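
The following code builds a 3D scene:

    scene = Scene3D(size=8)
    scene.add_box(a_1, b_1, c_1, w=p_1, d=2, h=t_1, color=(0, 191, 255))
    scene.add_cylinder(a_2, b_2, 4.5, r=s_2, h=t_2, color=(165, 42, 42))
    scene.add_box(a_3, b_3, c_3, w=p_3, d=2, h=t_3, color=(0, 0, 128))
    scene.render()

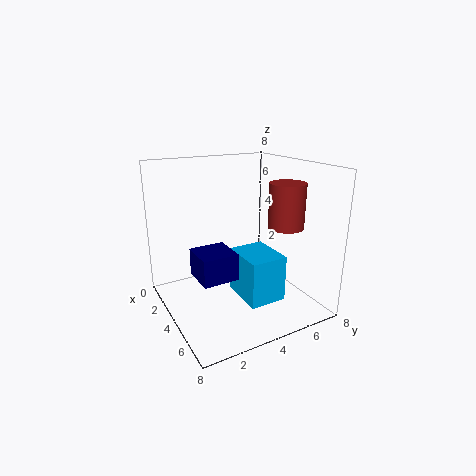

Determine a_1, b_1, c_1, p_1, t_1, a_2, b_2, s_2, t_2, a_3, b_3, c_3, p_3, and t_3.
a_1 = 4, b_1 = 3.5, c_1 = 1, p_1 = 2.5, t_1 = 2.5, a_2 = 5, b_2 = 6.5, s_2 = 1, t_2 = 2.5, a_3 = 3, b_3 = 1.5, c_3 = 2, p_3 = 2, t_3 = 1.5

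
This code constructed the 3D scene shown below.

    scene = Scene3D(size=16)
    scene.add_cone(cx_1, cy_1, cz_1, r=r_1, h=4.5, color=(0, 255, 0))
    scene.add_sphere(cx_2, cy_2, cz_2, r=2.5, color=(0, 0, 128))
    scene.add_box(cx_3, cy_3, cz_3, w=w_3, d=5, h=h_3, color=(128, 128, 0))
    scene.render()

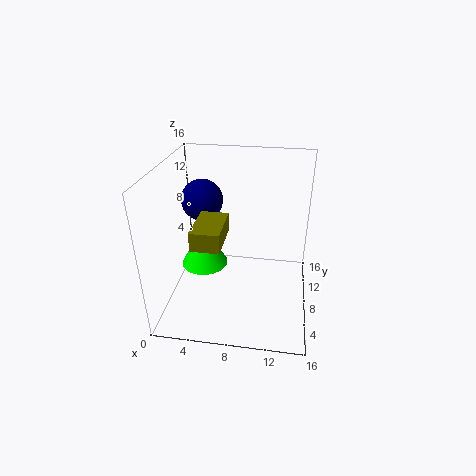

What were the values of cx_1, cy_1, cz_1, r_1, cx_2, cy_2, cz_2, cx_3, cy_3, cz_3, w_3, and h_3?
cx_1 = 4.5; cy_1 = 6.5; cz_1 = 5.5; r_1 = 2.5; cx_2 = 3; cy_2 = 12; cz_2 = 10.5; cx_3 = 4; cy_3 = 3; cz_3 = 9; w_3 = 3; h_3 = 2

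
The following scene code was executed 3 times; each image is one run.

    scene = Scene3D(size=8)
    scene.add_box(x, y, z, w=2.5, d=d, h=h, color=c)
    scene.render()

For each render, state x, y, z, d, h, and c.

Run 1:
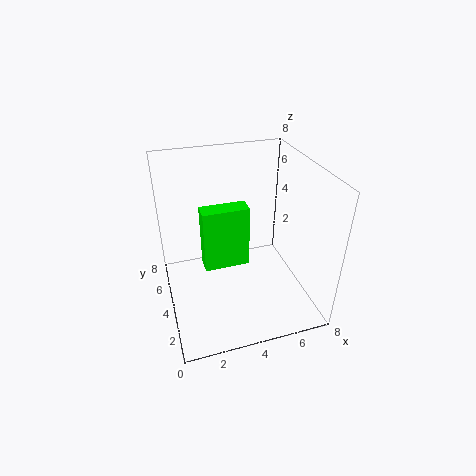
x = 2, y = 3.5, z = 2.5, d = 1, h = 3.5, c = 'lime'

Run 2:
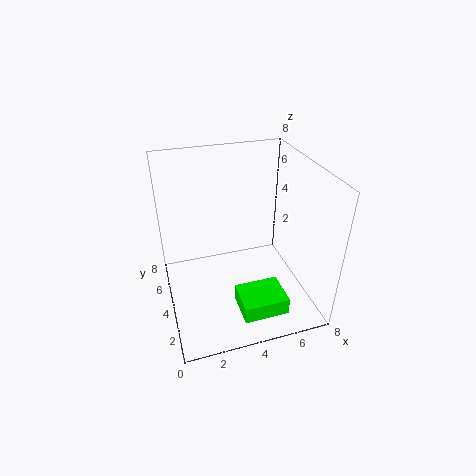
x = 3.5, y = 1, z = 0.5, d = 2, h = 1, c = 'lime'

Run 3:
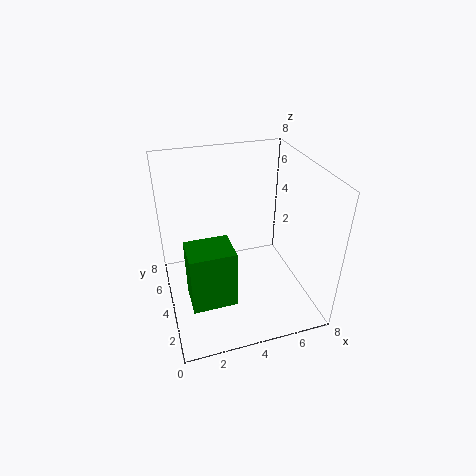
x = 1, y = 2.5, z = 0.5, d = 2, h = 3.5, c = 'green'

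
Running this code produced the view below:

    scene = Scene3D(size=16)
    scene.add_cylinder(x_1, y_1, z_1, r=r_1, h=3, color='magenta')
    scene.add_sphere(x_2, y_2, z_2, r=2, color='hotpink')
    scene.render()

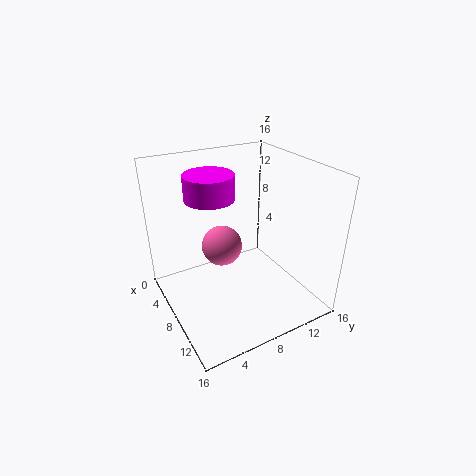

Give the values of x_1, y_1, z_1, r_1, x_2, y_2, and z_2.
x_1 = 3, y_1 = 7, z_1 = 11, r_1 = 3, x_2 = 10, y_2 = 5, z_2 = 9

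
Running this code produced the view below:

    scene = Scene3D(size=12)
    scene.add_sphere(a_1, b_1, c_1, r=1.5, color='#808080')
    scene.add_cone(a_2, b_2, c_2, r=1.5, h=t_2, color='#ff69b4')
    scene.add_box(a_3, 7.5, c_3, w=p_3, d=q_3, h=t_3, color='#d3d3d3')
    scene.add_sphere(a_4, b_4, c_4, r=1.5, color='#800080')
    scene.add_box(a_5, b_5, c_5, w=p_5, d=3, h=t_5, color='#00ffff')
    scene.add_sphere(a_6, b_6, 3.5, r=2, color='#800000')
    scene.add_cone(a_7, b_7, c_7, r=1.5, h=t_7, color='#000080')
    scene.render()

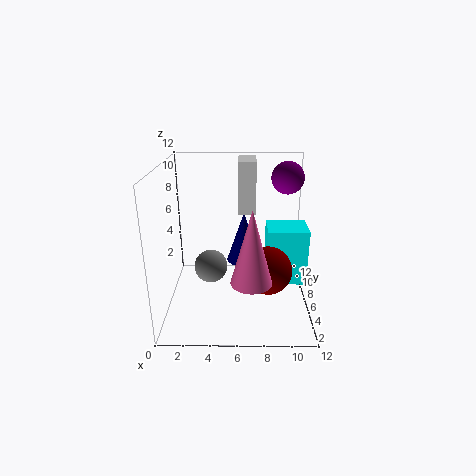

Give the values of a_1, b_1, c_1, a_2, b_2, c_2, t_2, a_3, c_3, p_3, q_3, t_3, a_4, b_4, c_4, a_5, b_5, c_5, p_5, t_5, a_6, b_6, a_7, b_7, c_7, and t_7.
a_1 = 3.5
b_1 = 7.5
c_1 = 2.5
a_2 = 7
b_2 = 1.5
c_2 = 4.5
t_2 = 5.5
a_3 = 6
c_3 = 7.5
p_3 = 1.5
q_3 = 3
t_3 = 4.5
a_4 = 10.5
b_4 = 10.5
c_4 = 10
a_5 = 8.5
b_5 = 6
c_5 = 1.5
p_5 = 3.5
t_5 = 5
a_6 = 8.5
b_6 = 5
a_7 = 6.5
b_7 = 8
c_7 = 3
t_7 = 4.5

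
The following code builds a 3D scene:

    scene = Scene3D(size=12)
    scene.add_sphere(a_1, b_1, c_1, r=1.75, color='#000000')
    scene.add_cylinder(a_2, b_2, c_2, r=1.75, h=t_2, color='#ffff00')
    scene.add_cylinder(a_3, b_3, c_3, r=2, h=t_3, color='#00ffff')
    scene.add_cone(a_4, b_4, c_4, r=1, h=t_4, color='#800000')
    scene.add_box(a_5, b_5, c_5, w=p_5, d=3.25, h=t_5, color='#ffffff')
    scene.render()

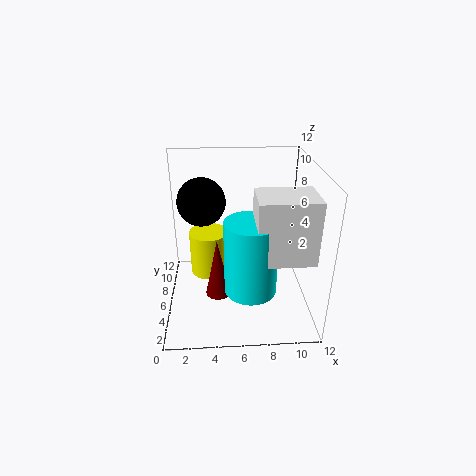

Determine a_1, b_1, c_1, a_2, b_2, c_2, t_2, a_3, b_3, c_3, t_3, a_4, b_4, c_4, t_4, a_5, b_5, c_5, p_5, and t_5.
a_1 = 3.25, b_1 = 4.25, c_1 = 10, a_2 = 3.5, b_2 = 8.25, c_2 = 1.5, t_2 = 4, a_3 = 6.75, b_3 = 2.75, c_3 = 3.25, t_3 = 5.75, a_4 = 4.25, b_4 = 3.75, c_4 = 2.25, t_4 = 4.75, a_5 = 7, b_5 = 1, c_5 = 6.25, p_5 = 4.25, t_5 = 4.75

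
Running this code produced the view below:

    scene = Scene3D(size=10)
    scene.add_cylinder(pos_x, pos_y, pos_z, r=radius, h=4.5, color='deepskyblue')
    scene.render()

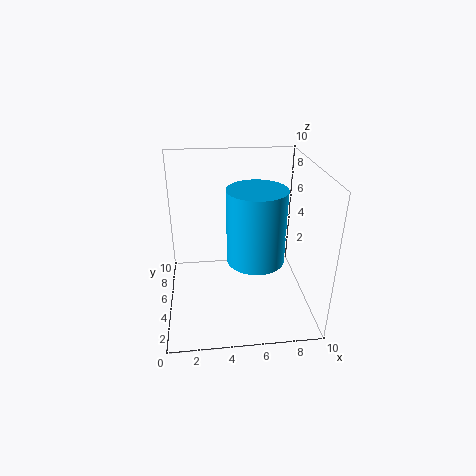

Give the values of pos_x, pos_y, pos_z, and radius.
pos_x = 5.75
pos_y = 2.25
pos_z = 5
radius = 1.75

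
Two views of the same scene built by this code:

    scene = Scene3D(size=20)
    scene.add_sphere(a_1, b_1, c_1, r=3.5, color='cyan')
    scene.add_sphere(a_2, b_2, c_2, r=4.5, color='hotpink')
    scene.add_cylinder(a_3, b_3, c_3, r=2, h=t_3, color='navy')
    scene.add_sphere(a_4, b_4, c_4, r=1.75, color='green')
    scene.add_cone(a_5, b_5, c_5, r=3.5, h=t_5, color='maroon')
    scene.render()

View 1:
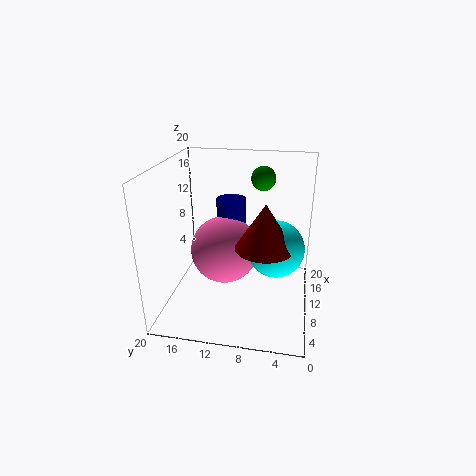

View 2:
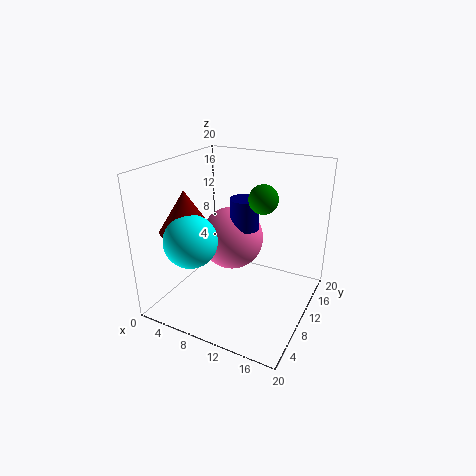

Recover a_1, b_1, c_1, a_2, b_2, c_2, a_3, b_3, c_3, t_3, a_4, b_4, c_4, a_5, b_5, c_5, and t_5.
a_1 = 6, b_1 = 4.5, c_1 = 11, a_2 = 8.25, b_2 = 11.5, c_2 = 9, a_3 = 10.5, b_3 = 11, c_3 = 11.25, t_3 = 4.25, a_4 = 14.75, b_4 = 7.25, c_4 = 17.25, a_5 = 4.5, b_5 = 5.75, c_5 = 11.75, t_5 = 5.5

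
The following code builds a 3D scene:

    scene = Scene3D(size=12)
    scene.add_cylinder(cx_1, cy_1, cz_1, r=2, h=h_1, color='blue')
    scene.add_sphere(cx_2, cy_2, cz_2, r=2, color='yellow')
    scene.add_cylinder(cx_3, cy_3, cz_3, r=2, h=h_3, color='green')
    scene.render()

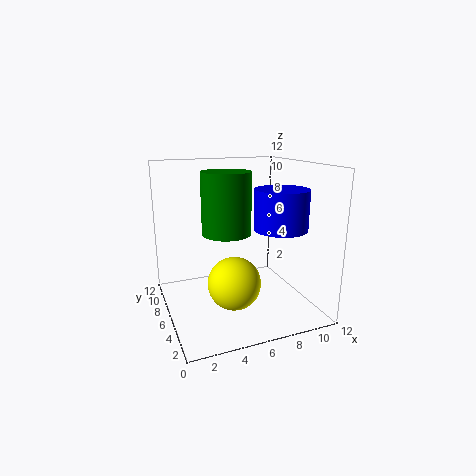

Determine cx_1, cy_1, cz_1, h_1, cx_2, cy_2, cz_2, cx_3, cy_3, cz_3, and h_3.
cx_1 = 8; cy_1 = 2.5; cz_1 = 7.5; h_1 = 3; cx_2 = 4.5; cy_2 = 3; cz_2 = 3.5; cx_3 = 5; cy_3 = 6; cz_3 = 6.5; h_3 = 5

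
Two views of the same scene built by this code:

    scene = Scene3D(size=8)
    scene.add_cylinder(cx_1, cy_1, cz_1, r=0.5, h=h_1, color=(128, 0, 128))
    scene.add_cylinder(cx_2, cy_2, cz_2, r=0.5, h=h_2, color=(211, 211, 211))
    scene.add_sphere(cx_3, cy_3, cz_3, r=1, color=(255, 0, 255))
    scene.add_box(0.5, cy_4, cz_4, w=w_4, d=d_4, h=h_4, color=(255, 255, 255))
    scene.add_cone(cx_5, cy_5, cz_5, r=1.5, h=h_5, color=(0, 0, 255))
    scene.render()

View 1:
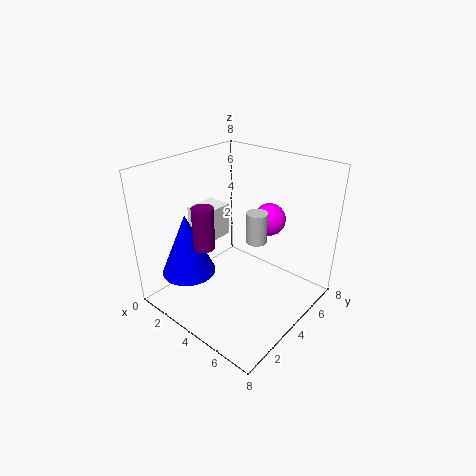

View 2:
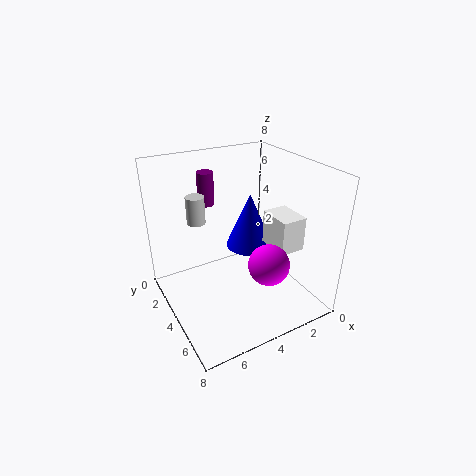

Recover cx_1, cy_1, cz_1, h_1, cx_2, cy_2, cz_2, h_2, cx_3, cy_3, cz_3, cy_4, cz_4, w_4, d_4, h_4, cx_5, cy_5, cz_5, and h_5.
cx_1 = 4.5; cy_1 = 1; cz_1 = 5; h_1 = 2; cx_2 = 6; cy_2 = 3; cz_2 = 5; h_2 = 1.5; cx_3 = 4; cy_3 = 7; cz_3 = 4; cy_4 = 3.5; cz_4 = 3; w_4 = 1.5; d_4 = 2; h_4 = 2; cx_5 = 2; cy_5 = 2; cz_5 = 2; h_5 = 3.5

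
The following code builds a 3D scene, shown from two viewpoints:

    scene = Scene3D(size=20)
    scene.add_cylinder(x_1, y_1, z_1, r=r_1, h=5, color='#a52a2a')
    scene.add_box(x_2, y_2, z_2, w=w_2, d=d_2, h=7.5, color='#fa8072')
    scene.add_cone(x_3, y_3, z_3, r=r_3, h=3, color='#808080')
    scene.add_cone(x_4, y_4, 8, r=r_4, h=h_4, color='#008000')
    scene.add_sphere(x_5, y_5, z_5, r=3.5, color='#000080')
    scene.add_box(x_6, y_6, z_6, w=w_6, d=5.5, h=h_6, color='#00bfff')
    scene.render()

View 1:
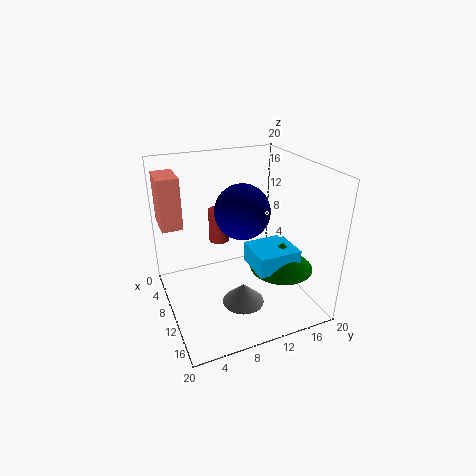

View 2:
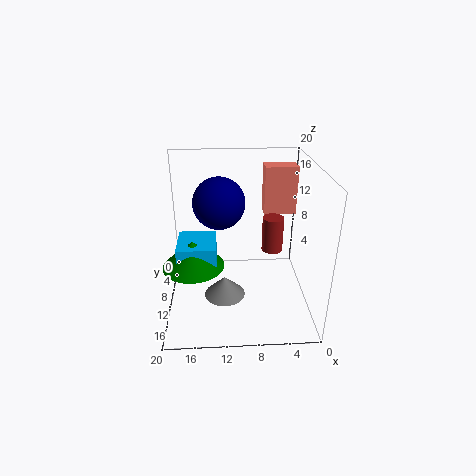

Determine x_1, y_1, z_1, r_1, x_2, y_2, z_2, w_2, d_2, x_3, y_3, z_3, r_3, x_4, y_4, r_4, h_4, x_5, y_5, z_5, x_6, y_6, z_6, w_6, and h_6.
x_1 = 5, y_1 = 9, z_1 = 7.5, r_1 = 1.5, x_2 = 0.5, y_2 = 0.5, z_2 = 10.5, w_2 = 5, d_2 = 3, x_3 = 12, y_3 = 10, z_3 = 0.5, r_3 = 3, x_4 = 16, y_4 = 13.5, r_4 = 4, h_4 = 3.5, x_5 = 12.5, y_5 = 9.5, z_5 = 15, x_6 = 13, y_6 = 9.5, z_6 = 8.5, w_6 = 5, h_6 = 2.5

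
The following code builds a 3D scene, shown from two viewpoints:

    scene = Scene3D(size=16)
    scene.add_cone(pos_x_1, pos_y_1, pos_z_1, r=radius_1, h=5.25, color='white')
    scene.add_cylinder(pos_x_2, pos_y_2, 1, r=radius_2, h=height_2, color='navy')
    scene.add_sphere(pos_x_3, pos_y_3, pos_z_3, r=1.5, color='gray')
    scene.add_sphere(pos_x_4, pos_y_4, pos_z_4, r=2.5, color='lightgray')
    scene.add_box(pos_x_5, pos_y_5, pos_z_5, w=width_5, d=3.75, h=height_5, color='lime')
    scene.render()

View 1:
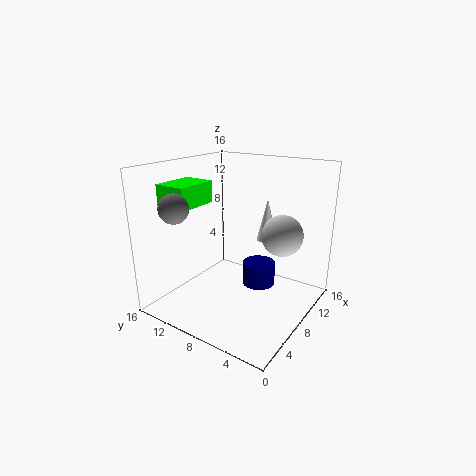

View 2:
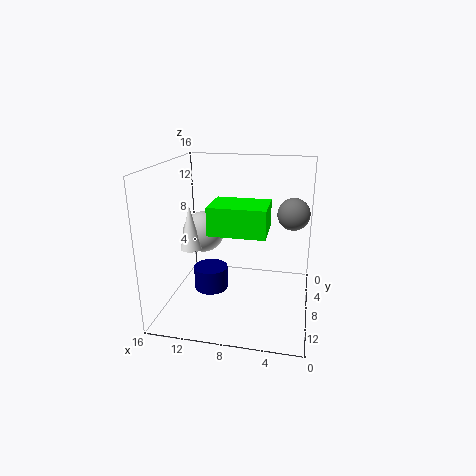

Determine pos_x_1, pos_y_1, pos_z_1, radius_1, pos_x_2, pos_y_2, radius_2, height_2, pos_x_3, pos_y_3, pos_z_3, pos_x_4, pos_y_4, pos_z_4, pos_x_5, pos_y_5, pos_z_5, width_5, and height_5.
pos_x_1 = 13.75; pos_y_1 = 7.5; pos_z_1 = 6; radius_1 = 1.25; pos_x_2 = 11.5; pos_y_2 = 7.25; radius_2 = 2; height_2 = 2.75; pos_x_3 = 2; pos_y_3 = 11.5; pos_z_3 = 12.25; pos_x_4 = 13; pos_y_4 = 5; pos_z_4 = 7.25; pos_x_5 = 4; pos_y_5 = 12.25; pos_z_5 = 11.25; width_5 = 5; height_5 = 2.5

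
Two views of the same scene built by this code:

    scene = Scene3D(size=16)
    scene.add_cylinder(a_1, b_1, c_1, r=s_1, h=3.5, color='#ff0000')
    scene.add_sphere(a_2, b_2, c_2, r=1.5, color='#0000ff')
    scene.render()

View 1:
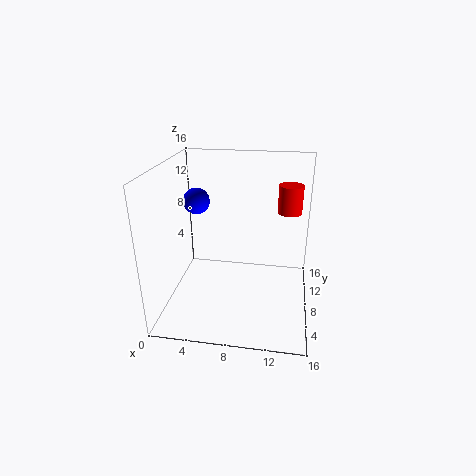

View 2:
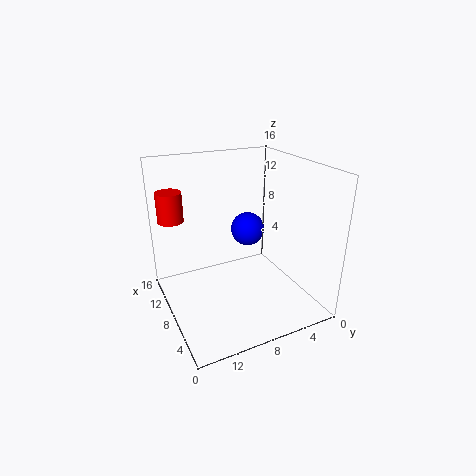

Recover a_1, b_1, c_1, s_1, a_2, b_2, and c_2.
a_1 = 13.5, b_1 = 14, c_1 = 9, s_1 = 1.5, a_2 = 3, b_2 = 9.5, c_2 = 11.5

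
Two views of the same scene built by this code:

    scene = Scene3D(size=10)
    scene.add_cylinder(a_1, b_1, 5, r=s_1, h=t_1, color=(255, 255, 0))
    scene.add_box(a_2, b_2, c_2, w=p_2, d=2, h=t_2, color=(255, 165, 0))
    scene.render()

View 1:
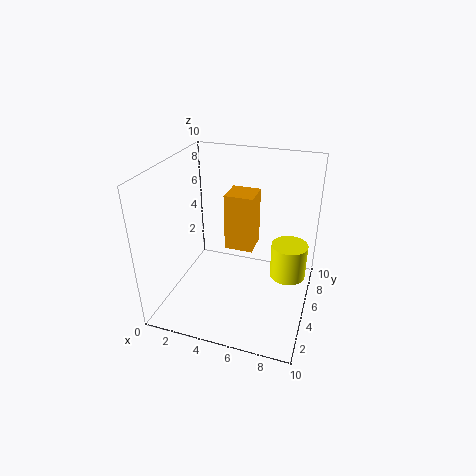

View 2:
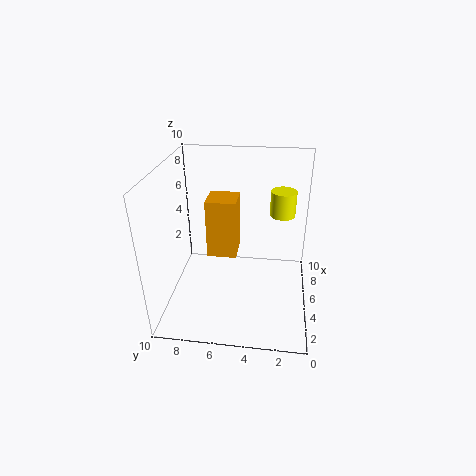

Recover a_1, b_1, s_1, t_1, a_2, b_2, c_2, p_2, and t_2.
a_1 = 9, b_1 = 2, s_1 = 1, t_1 = 2, a_2 = 4, b_2 = 5, c_2 = 4, p_2 = 2, t_2 = 4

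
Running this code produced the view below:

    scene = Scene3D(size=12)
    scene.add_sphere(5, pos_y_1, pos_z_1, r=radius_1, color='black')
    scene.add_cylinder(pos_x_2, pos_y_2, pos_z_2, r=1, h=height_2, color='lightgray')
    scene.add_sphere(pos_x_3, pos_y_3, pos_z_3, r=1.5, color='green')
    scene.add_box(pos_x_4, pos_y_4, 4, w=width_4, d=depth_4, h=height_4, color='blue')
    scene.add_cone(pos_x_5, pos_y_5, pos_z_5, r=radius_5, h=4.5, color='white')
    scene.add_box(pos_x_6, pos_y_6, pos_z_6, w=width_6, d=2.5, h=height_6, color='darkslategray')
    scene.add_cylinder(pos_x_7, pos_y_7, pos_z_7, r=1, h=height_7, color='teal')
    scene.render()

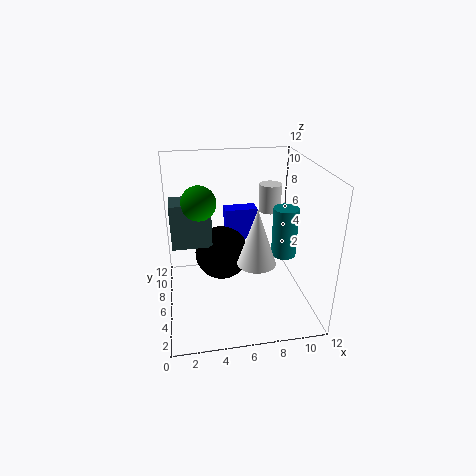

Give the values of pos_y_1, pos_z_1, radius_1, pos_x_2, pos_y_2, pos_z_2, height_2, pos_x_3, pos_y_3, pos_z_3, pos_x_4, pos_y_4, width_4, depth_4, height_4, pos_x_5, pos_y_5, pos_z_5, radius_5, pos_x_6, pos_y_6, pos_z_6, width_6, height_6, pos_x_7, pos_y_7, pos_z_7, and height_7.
pos_y_1 = 9, pos_z_1 = 3, radius_1 = 2.5, pos_x_2 = 9.5, pos_y_2 = 9, pos_z_2 = 7, height_2 = 2.5, pos_x_3 = 3, pos_y_3 = 8, pos_z_3 = 8.5, pos_x_4 = 5.5, pos_y_4 = 9.5, width_4 = 3, depth_4 = 1.5, height_4 = 3, pos_x_5 = 7, pos_y_5 = 3.5, pos_z_5 = 5, radius_5 = 1.5, pos_x_6 = 0.5, pos_y_6 = 7.5, pos_z_6 = 4.5, width_6 = 3.5, height_6 = 4, pos_x_7 = 9.5, pos_y_7 = 4.5, pos_z_7 = 5, height_7 = 4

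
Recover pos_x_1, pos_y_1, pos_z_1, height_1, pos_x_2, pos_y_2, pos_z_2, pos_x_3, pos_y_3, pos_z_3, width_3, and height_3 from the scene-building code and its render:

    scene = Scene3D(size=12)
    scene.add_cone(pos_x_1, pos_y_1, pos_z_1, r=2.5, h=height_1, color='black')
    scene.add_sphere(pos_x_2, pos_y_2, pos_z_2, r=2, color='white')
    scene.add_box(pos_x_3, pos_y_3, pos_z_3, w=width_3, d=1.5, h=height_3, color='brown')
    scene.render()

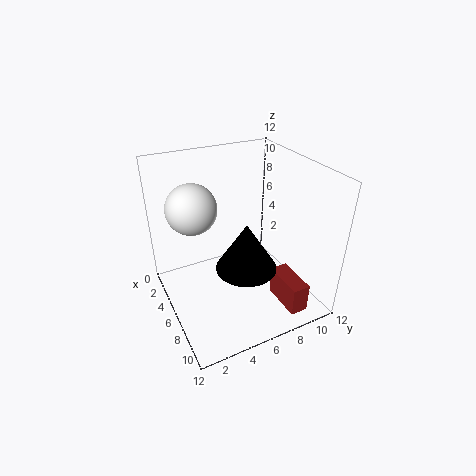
pos_x_1 = 7.5, pos_y_1 = 6, pos_z_1 = 4, height_1 = 4, pos_x_2 = 5, pos_y_2 = 2.5, pos_z_2 = 9, pos_x_3 = 7.5, pos_y_3 = 8.5, pos_z_3 = 0.5, width_3 = 3.5, height_3 = 2.5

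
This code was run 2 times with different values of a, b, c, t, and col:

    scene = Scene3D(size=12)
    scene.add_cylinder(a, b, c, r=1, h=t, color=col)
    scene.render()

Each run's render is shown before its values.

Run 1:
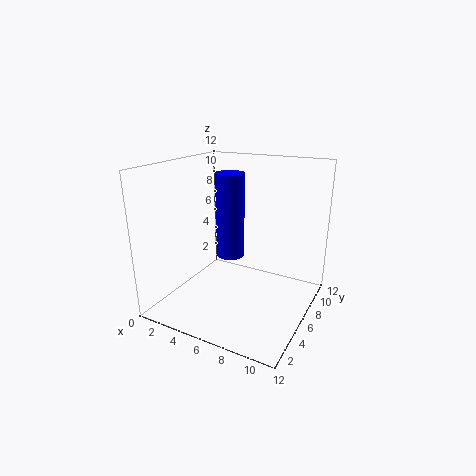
a = 7
b = 3
c = 6
t = 6
col = 'blue'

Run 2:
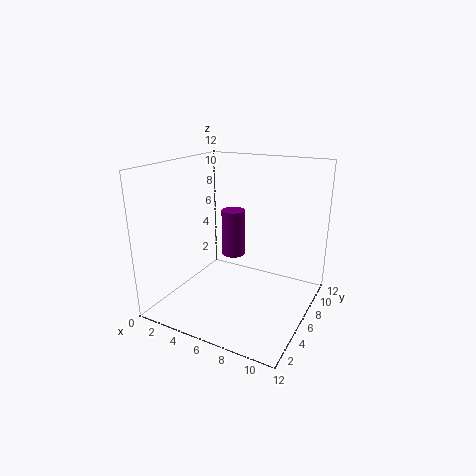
a = 5
b = 7
c = 4
t = 4
col = 'purple'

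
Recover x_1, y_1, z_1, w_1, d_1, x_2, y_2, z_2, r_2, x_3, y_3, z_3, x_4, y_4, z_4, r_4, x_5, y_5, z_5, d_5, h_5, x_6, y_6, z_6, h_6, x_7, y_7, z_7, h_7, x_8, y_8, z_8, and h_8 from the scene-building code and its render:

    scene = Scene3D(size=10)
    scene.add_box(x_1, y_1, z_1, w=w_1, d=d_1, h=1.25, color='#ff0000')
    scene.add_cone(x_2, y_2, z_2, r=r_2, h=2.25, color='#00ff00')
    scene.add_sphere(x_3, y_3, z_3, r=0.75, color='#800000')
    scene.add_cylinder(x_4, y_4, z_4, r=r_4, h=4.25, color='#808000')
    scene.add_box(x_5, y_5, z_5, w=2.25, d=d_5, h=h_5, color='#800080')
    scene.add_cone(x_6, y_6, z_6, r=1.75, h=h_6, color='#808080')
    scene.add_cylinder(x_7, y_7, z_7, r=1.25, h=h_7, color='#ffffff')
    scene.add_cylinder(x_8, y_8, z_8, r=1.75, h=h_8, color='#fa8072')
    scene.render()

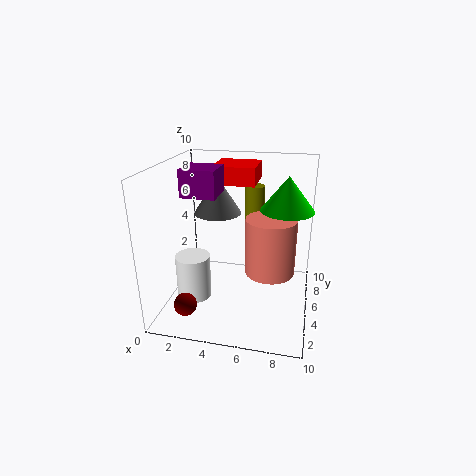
x_1 = 3; y_1 = 5.5; z_1 = 8.5; w_1 = 3; d_1 = 3; x_2 = 8.25; y_2 = 5; z_2 = 7.25; r_2 = 1.75; x_3 = 2.25; y_3 = 1.5; z_3 = 1.5; x_4 = 5.5; y_4 = 8.75; z_4 = 3.5; r_4 = 0.75; x_5 = 1.75; y_5 = 3; z_5 = 8.25; d_5 = 2.25; h_5 = 1.75; x_6 = 3; y_6 = 7; z_6 = 6; h_6 = 2.75; x_7 = 1.75; y_7 = 4.5; z_7 = 0.25; h_7 = 3.25; x_8 = 7.25; y_8 = 5.25; z_8 = 2.5; h_8 = 4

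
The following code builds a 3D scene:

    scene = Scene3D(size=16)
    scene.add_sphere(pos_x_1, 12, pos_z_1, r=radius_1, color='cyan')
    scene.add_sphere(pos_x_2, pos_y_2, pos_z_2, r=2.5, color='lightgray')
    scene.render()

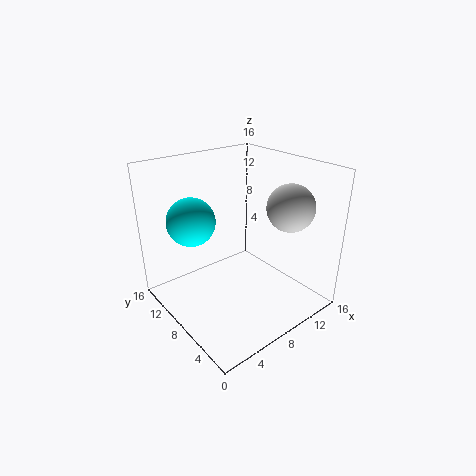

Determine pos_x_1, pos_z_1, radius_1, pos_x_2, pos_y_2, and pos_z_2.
pos_x_1 = 4.5
pos_z_1 = 9.5
radius_1 = 2.75
pos_x_2 = 11.5
pos_y_2 = 3.75
pos_z_2 = 12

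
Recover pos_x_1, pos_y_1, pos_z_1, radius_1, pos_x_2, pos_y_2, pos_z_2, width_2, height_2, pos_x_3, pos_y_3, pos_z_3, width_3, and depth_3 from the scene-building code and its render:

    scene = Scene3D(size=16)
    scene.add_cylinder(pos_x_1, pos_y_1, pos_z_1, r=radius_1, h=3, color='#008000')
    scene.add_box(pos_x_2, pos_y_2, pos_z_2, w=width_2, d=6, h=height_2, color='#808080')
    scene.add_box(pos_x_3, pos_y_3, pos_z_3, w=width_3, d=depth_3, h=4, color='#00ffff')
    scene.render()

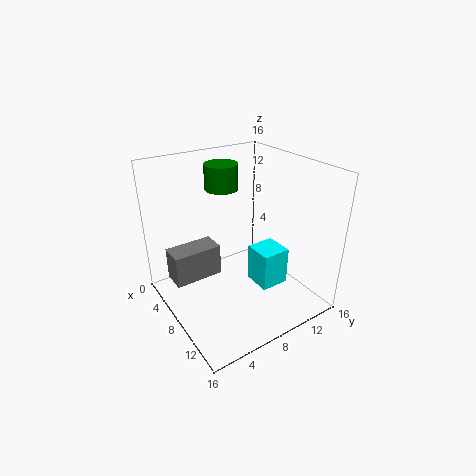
pos_x_1 = 3; pos_y_1 = 9; pos_z_1 = 12; radius_1 = 2; pos_x_2 = 1; pos_y_2 = 2; pos_z_2 = 1; width_2 = 3; height_2 = 4; pos_x_3 = 10; pos_y_3 = 8; pos_z_3 = 4; width_3 = 3; depth_3 = 3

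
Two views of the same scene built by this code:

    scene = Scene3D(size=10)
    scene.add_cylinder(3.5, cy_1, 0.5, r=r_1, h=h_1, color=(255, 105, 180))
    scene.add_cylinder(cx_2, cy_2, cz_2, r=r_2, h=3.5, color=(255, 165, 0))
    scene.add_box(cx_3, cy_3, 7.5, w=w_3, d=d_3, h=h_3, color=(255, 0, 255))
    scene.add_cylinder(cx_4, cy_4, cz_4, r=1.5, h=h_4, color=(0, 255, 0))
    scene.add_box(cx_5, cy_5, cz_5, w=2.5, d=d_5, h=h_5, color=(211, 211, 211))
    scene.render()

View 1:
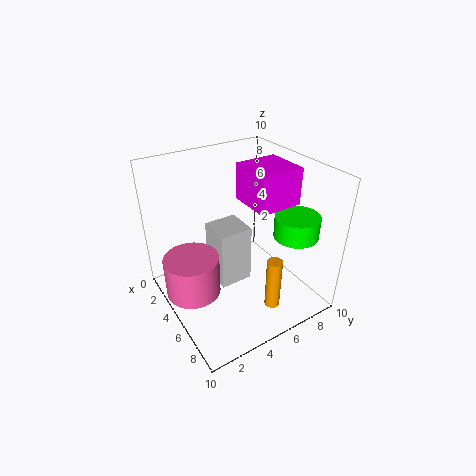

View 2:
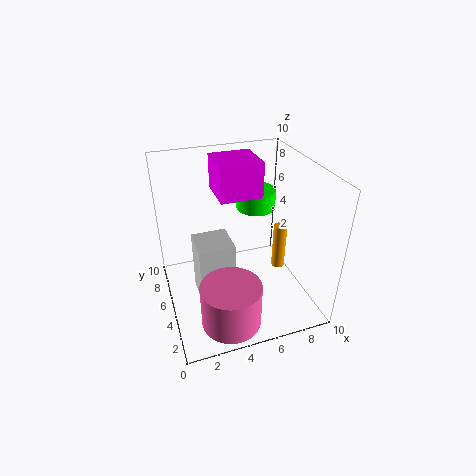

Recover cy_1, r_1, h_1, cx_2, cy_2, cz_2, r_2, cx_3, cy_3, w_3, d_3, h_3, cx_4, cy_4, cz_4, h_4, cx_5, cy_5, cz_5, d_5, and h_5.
cy_1 = 2; r_1 = 2; h_1 = 3; cx_2 = 8.5; cy_2 = 5.5; cz_2 = 1.5; r_2 = 0.5; cx_3 = 4; cy_3 = 5.5; w_3 = 3; d_3 = 3; h_3 = 2.5; cx_4 = 7.5; cy_4 = 8; cz_4 = 5.5; h_4 = 1.5; cx_5 = 2; cy_5 = 4; cz_5 = 0.5; d_5 = 2.5; h_5 = 4.5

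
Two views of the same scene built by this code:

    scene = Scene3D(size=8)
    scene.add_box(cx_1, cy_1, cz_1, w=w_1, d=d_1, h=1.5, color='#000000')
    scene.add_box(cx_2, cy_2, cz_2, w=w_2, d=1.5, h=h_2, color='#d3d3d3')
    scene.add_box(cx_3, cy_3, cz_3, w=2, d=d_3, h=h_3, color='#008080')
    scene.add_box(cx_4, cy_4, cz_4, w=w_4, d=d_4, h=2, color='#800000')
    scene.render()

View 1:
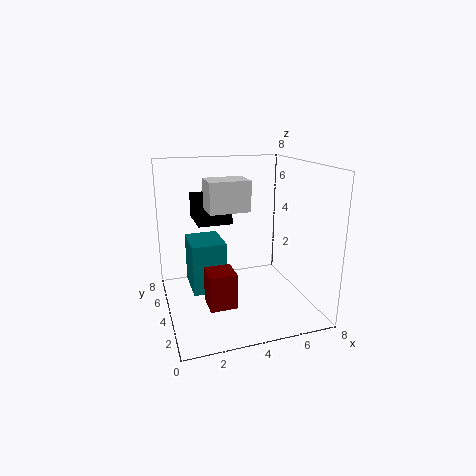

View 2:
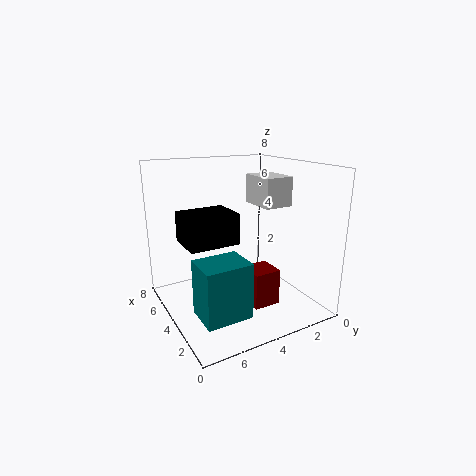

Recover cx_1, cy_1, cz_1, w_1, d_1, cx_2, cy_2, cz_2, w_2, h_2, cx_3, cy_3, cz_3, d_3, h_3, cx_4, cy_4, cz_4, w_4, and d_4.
cx_1 = 2
cy_1 = 5
cz_1 = 4.5
w_1 = 2
d_1 = 2.5
cx_2 = 2
cy_2 = 2
cz_2 = 6
w_2 = 2
h_2 = 1.5
cx_3 = 1.5
cy_3 = 4.5
cz_3 = 0.5
d_3 = 2.5
h_3 = 3
cx_4 = 2
cy_4 = 2.5
cz_4 = 0.5
w_4 = 1.5
d_4 = 1.5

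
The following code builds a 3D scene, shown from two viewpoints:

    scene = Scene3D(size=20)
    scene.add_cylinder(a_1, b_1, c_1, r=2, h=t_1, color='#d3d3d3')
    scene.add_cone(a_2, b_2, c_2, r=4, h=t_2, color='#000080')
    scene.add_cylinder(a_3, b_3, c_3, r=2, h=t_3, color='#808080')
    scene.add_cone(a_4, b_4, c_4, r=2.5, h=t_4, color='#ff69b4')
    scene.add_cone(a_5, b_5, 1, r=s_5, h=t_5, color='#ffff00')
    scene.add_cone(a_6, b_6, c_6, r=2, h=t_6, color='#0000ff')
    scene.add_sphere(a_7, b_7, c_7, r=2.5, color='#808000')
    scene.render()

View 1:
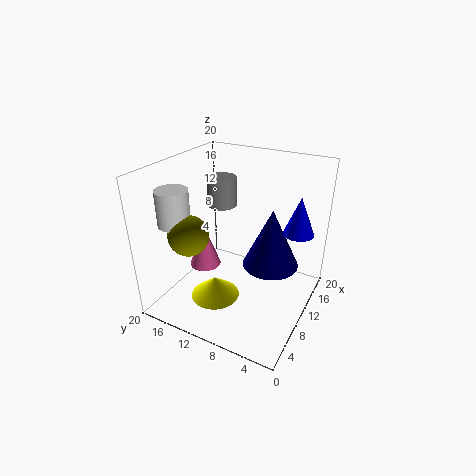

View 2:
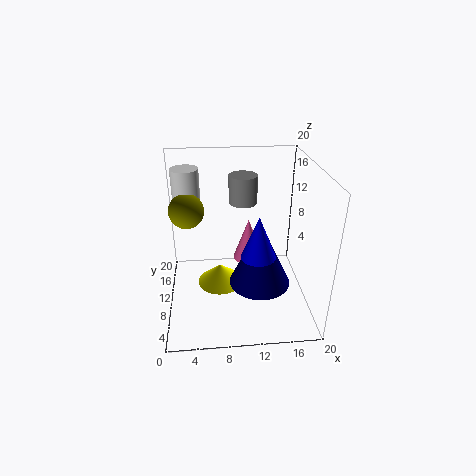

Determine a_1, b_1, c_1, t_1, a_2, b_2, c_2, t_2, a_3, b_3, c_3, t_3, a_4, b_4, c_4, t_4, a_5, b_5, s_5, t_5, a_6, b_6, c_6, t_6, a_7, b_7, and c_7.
a_1 = 3, b_1 = 15, c_1 = 14, t_1 = 4.5, a_2 = 12.5, b_2 = 6, c_2 = 5.5, t_2 = 8.5, a_3 = 11, b_3 = 13, c_3 = 14, t_3 = 4, a_4 = 12.5, b_4 = 17.5, c_4 = 2, t_4 = 7, a_5 = 7.5, b_5 = 12.5, s_5 = 3.5, t_5 = 3, a_6 = 11.5, b_6 = 2, c_6 = 12, t_6 = 5, a_7 = 3, b_7 = 13, c_7 = 13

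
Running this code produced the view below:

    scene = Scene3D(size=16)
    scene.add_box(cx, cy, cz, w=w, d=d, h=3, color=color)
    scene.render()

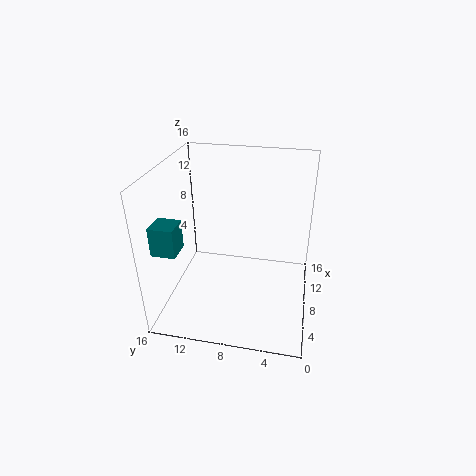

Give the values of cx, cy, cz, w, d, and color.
cx = 2, cy = 13, cz = 8.5, w = 2.5, d = 2.5, color = 'teal'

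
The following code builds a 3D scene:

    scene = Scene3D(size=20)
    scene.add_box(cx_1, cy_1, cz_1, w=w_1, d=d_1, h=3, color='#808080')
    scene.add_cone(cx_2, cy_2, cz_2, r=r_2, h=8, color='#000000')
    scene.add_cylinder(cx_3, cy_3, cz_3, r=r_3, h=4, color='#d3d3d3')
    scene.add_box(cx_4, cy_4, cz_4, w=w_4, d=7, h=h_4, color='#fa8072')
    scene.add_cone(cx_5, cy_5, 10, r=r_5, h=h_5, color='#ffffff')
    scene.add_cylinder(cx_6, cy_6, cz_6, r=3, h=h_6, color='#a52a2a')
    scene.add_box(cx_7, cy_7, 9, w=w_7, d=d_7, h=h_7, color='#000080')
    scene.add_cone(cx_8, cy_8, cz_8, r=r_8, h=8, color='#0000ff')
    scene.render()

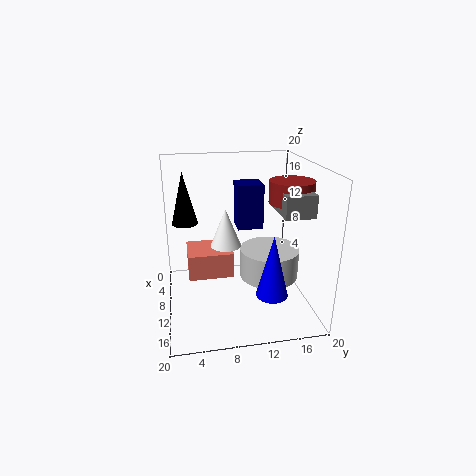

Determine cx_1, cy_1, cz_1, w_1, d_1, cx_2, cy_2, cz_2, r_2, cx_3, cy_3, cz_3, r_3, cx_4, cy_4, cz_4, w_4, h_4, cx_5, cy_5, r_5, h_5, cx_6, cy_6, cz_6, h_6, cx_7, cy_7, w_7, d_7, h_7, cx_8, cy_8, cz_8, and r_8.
cx_1 = 9, cy_1 = 15, cz_1 = 14, w_1 = 6, d_1 = 4, cx_2 = 3, cy_2 = 3, cz_2 = 10, r_2 = 2, cx_3 = 12, cy_3 = 14, cz_3 = 5, r_3 = 4, cx_4 = 1, cy_4 = 3, cz_4 = 2, w_4 = 6, h_4 = 4, cx_5 = 12, cy_5 = 8, r_5 = 2, h_5 = 5, cx_6 = 11, cy_6 = 17, cz_6 = 15, h_6 = 3, cx_7 = 1, cy_7 = 11, w_7 = 4, d_7 = 4, h_7 = 7, cx_8 = 17, cy_8 = 13, cz_8 = 5, r_8 = 2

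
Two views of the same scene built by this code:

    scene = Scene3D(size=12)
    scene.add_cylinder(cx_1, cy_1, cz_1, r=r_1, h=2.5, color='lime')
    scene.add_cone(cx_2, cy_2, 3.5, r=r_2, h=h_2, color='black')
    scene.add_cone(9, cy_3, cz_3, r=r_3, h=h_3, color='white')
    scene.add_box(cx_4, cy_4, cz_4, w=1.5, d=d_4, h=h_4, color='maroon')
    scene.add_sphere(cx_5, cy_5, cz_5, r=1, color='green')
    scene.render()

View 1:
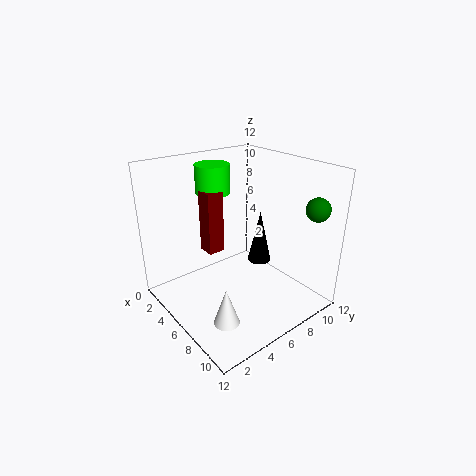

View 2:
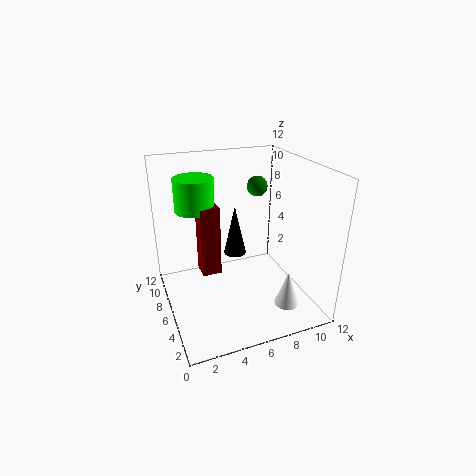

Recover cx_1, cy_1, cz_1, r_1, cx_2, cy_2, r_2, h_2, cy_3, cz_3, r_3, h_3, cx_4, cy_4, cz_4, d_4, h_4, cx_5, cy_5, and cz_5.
cx_1 = 2.5; cy_1 = 6; cz_1 = 9; r_1 = 1.5; cx_2 = 6.5; cy_2 = 8; r_2 = 1; h_2 = 4.5; cy_3 = 2.5; cz_3 = 1; r_3 = 1; h_3 = 3; cx_4 = 2.5; cy_4 = 4.5; cz_4 = 4; d_4 = 1.5; h_4 = 5.5; cx_5 = 10; cy_5 = 11; cz_5 = 8.5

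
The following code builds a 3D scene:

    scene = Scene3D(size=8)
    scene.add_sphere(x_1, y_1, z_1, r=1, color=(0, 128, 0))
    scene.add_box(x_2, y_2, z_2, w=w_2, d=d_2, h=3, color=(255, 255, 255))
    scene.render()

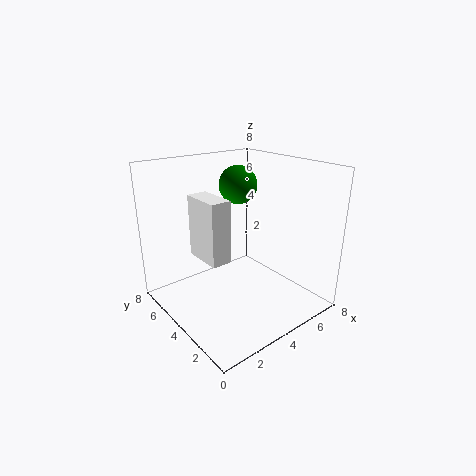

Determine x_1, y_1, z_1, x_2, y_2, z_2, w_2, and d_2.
x_1 = 4, y_1 = 4, z_1 = 7, x_2 = 1, y_2 = 2, z_2 = 4, w_2 = 1, d_2 = 2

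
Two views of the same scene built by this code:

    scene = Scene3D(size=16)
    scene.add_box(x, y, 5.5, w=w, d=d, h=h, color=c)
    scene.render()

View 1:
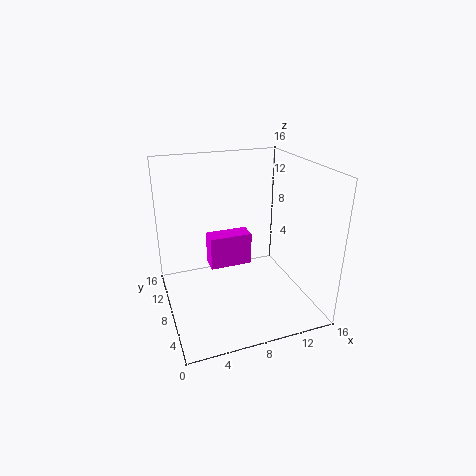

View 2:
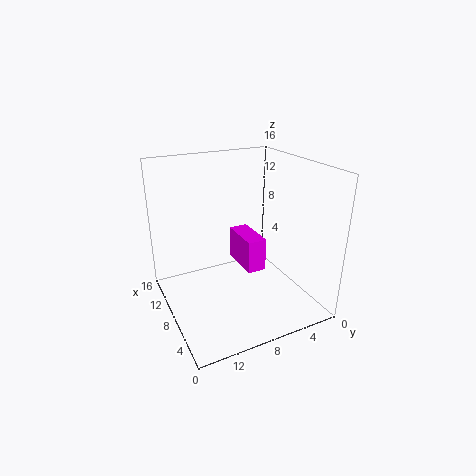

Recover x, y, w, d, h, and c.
x = 4.5
y = 6.5
w = 4.5
d = 2
h = 3.5
c = 'magenta'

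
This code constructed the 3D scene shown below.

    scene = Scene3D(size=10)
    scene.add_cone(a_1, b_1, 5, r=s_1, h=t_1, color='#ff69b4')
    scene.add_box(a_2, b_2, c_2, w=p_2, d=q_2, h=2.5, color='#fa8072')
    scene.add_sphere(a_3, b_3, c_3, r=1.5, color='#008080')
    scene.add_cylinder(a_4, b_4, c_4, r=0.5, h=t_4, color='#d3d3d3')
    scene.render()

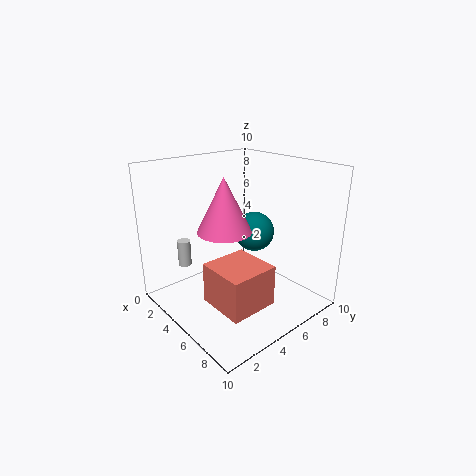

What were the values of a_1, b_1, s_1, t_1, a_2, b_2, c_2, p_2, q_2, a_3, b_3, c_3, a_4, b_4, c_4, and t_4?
a_1 = 3.5, b_1 = 5, s_1 = 2, t_1 = 4, a_2 = 6.5, b_2 = 1, c_2 = 2.5, p_2 = 3, q_2 = 3, a_3 = 4, b_3 = 7.5, c_3 = 4.5, a_4 = 1, b_4 = 3, c_4 = 2, t_4 = 2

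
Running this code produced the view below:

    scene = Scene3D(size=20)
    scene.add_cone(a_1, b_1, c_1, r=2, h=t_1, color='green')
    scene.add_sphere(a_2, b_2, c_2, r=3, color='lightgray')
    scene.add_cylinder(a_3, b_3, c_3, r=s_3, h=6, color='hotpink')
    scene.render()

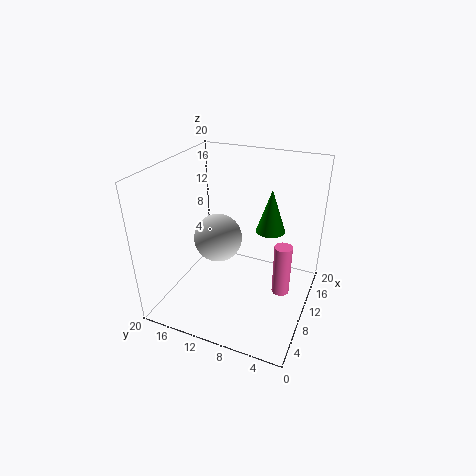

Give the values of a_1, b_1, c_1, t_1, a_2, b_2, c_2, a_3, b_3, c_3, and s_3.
a_1 = 12, b_1 = 6, c_1 = 11, t_1 = 6, a_2 = 6, b_2 = 11, c_2 = 12, a_3 = 4, b_3 = 2, c_3 = 8, s_3 = 1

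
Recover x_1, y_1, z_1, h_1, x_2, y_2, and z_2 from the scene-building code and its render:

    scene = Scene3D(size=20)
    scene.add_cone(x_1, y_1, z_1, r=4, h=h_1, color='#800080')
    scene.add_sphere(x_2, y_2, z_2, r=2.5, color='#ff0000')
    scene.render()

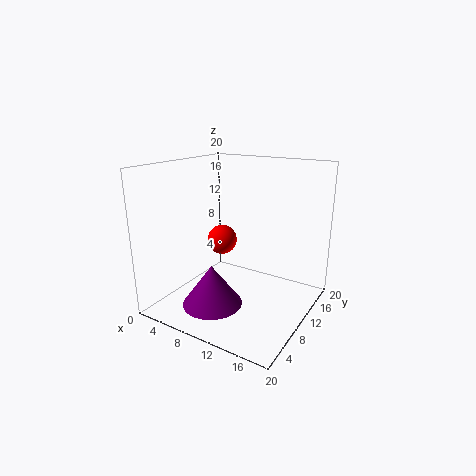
x_1 = 9; y_1 = 5; z_1 = 2; h_1 = 5.5; x_2 = 2.5; y_2 = 17; z_2 = 6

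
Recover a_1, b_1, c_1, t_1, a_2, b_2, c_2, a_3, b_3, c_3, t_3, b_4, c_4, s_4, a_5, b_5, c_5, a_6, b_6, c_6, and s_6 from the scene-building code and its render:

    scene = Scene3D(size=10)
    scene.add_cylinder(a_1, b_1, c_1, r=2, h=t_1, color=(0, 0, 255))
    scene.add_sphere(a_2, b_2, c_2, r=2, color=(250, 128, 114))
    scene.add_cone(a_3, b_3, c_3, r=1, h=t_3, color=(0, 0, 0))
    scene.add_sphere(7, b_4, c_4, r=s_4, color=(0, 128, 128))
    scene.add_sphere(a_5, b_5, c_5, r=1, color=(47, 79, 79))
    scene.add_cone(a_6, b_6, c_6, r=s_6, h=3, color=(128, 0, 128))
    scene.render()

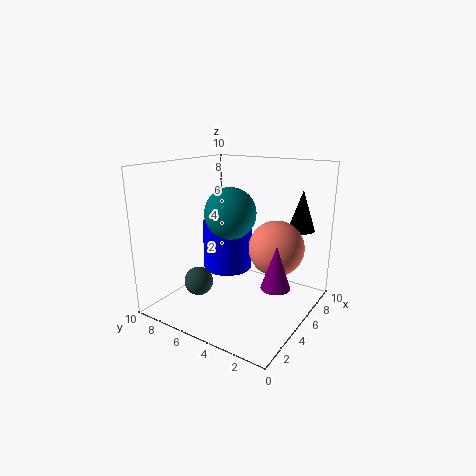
a_1 = 8; b_1 = 8; c_1 = 1; t_1 = 4; a_2 = 7; b_2 = 3; c_2 = 4; a_3 = 9; b_3 = 2; c_3 = 5; t_3 = 3; b_4 = 7; c_4 = 6; s_4 = 2; a_5 = 3; b_5 = 7; c_5 = 2; a_6 = 5; b_6 = 2; c_6 = 2; s_6 = 1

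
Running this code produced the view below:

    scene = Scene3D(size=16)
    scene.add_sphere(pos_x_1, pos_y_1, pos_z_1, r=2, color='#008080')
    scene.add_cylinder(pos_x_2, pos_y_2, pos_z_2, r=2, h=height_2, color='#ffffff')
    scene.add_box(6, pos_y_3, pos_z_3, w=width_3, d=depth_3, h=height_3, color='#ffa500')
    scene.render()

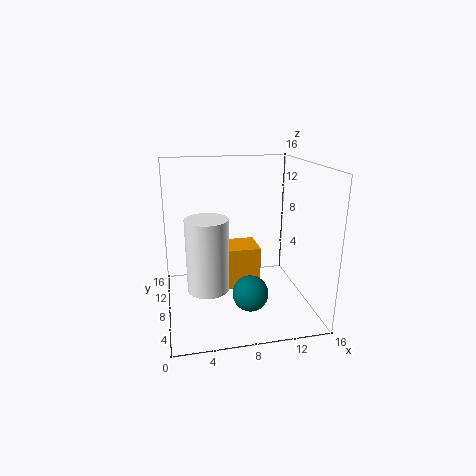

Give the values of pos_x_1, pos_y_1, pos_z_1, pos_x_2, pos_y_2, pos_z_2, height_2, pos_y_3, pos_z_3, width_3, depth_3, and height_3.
pos_x_1 = 9; pos_y_1 = 6; pos_z_1 = 2; pos_x_2 = 4; pos_y_2 = 3; pos_z_2 = 5; height_2 = 7; pos_y_3 = 9; pos_z_3 = 1; width_3 = 5; depth_3 = 4; height_3 = 5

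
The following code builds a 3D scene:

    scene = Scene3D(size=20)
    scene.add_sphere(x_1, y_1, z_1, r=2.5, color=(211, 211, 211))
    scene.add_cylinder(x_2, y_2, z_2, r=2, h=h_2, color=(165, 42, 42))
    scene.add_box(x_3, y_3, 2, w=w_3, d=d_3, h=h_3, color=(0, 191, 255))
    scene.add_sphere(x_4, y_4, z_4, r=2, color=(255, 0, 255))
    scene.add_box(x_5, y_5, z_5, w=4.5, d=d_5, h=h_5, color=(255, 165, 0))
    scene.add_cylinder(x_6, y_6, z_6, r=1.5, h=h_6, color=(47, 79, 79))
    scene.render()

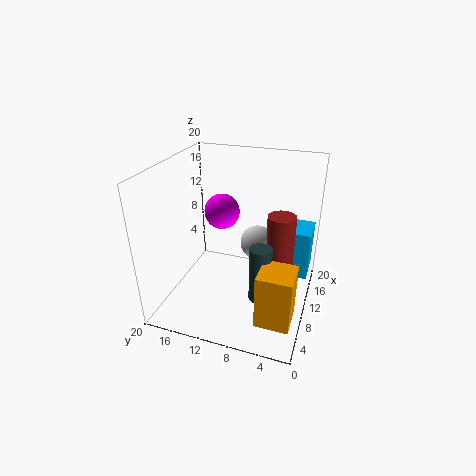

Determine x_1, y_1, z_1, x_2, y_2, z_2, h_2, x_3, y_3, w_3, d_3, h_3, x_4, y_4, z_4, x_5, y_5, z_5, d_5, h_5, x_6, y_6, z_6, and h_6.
x_1 = 13
y_1 = 8
z_1 = 8
x_2 = 12.5
y_2 = 4.5
z_2 = 3.5
h_2 = 9.5
x_3 = 14.5
y_3 = 0.5
w_3 = 5
d_3 = 3
h_3 = 7.5
x_4 = 4.5
y_4 = 10
z_4 = 16.5
x_5 = 3
y_5 = 1
z_5 = 1.5
d_5 = 4.5
h_5 = 7.5
x_6 = 7.5
y_6 = 6
z_6 = 2.5
h_6 = 8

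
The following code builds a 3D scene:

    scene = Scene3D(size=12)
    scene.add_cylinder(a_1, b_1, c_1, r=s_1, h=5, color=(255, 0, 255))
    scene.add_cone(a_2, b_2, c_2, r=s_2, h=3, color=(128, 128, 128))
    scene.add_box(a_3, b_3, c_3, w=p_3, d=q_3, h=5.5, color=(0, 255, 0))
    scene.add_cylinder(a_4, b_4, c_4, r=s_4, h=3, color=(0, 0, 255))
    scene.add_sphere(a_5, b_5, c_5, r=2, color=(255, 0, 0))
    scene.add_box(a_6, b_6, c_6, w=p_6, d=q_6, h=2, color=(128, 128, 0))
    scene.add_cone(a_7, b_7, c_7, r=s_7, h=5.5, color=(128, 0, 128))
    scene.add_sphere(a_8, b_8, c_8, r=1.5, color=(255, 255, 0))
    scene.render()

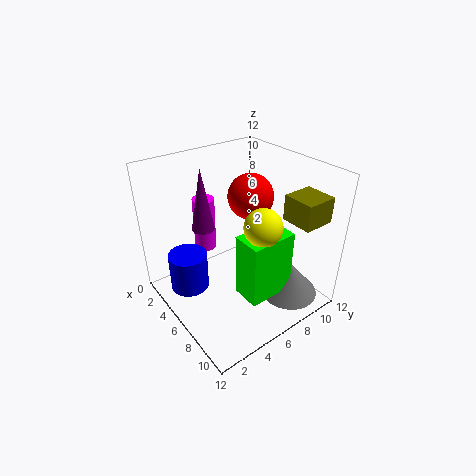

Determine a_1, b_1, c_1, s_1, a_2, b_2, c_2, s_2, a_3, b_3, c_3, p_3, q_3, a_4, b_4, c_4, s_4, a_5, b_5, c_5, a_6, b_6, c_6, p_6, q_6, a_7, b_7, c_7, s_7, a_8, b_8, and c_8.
a_1 = 1.5
b_1 = 5.5
c_1 = 3
s_1 = 1
a_2 = 9
b_2 = 9.5
c_2 = 0.5
s_2 = 2.5
a_3 = 7
b_3 = 5
c_3 = 1.5
p_3 = 2.5
q_3 = 4
a_4 = 5.5
b_4 = 1.5
c_4 = 3
s_4 = 1.5
a_5 = 4.5
b_5 = 8.5
c_5 = 8.5
a_6 = 9
b_6 = 8
c_6 = 8.5
p_6 = 2.5
q_6 = 2.5
a_7 = 3
b_7 = 4.5
c_7 = 6
s_7 = 1
a_8 = 8.5
b_8 = 6.5
c_8 = 8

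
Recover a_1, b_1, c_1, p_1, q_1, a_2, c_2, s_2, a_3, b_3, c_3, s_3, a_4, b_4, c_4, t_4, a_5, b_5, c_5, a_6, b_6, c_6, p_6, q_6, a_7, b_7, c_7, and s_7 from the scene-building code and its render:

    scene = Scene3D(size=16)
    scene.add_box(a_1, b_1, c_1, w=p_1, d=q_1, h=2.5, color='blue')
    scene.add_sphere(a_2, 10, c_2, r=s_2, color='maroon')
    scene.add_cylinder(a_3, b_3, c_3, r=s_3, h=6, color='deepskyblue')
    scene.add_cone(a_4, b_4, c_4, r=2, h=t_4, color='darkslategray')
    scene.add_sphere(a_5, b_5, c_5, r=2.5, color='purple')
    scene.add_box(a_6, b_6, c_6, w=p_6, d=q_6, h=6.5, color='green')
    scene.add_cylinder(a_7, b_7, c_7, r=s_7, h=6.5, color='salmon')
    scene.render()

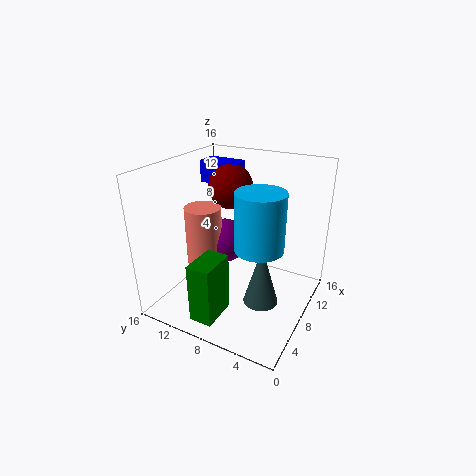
a_1 = 10; b_1 = 9.5; c_1 = 13; p_1 = 2.5; q_1 = 4.5; a_2 = 10; c_2 = 13; s_2 = 2.5; a_3 = 6; b_3 = 4.5; c_3 = 8.5; s_3 = 2.5; a_4 = 8; b_4 = 5; c_4 = 0.5; t_4 = 7; a_5 = 8.5; b_5 = 10; c_5 = 7; a_6 = 1; b_6 = 7.5; c_6 = 1; p_6 = 4; q_6 = 2.5; a_7 = 6.5; b_7 = 11.5; c_7 = 5; s_7 = 2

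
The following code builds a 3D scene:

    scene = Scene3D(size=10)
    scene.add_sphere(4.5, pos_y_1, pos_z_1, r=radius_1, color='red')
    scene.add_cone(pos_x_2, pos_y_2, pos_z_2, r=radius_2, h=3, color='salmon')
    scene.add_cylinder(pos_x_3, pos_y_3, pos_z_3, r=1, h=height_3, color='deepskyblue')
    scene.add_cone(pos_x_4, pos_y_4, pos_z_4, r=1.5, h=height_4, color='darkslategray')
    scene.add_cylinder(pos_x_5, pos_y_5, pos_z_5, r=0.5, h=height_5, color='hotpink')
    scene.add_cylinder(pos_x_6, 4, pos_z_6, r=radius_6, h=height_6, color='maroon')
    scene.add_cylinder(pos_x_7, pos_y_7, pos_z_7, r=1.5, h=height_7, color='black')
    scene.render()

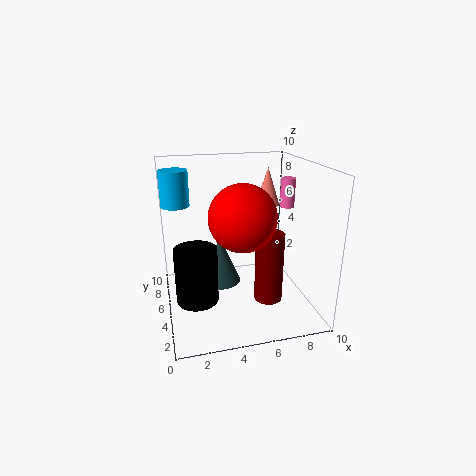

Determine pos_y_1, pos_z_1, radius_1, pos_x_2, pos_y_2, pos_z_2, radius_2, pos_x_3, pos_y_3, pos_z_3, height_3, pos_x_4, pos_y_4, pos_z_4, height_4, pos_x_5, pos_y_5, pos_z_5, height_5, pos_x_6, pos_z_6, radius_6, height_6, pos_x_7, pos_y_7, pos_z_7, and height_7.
pos_y_1 = 2
pos_z_1 = 7.5
radius_1 = 2
pos_x_2 = 8.5
pos_y_2 = 9
pos_z_2 = 6
radius_2 = 1
pos_x_3 = 1
pos_y_3 = 7
pos_z_3 = 7
height_3 = 2.5
pos_x_4 = 4
pos_y_4 = 6.5
pos_z_4 = 1
height_4 = 3.5
pos_x_5 = 8.5
pos_y_5 = 5
pos_z_5 = 7
height_5 = 2
pos_x_6 = 7
pos_z_6 = 0.5
radius_6 = 1
height_6 = 5
pos_x_7 = 2
pos_y_7 = 5
pos_z_7 = 0.5
height_7 = 4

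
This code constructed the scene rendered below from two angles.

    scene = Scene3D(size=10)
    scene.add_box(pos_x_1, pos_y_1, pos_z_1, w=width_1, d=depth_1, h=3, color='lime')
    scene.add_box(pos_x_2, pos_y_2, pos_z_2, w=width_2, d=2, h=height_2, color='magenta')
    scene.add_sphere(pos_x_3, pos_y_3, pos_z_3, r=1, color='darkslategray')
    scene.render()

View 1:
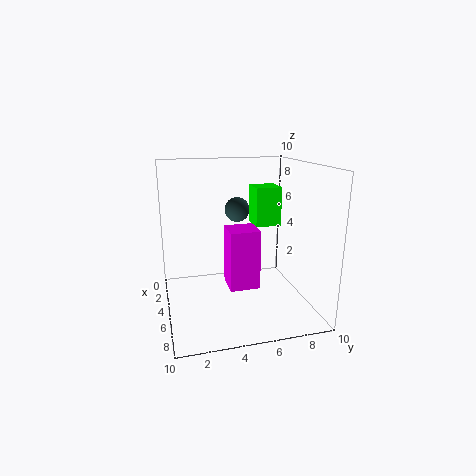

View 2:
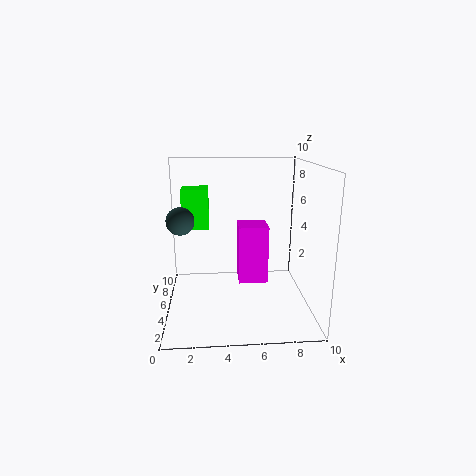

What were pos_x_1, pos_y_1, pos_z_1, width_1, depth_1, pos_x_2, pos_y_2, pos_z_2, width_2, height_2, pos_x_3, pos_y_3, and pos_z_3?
pos_x_1 = 1; pos_y_1 = 7; pos_z_1 = 5; width_1 = 2; depth_1 = 2; pos_x_2 = 5; pos_y_2 = 4; pos_z_2 = 2; width_2 = 2; height_2 = 4; pos_x_3 = 1; pos_y_3 = 6; pos_z_3 = 6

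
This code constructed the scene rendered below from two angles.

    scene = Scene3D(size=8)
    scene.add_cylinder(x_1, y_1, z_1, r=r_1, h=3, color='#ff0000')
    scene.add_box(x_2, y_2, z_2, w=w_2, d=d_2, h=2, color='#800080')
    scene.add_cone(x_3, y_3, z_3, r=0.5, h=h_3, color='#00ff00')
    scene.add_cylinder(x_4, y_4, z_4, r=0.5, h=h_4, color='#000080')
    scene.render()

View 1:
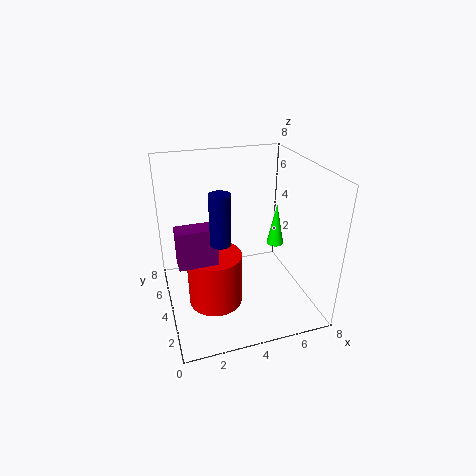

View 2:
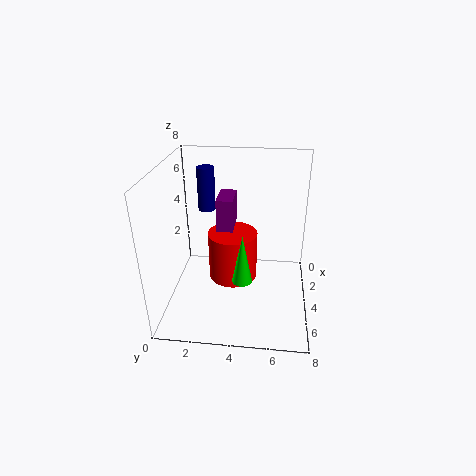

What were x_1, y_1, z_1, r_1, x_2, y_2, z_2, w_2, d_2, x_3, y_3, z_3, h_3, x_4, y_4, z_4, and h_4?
x_1 = 2.5; y_1 = 3.5; z_1 = 0.5; r_1 = 1.5; x_2 = 0.5; y_2 = 2.5; z_2 = 3.5; w_2 = 2; d_2 = 1; x_3 = 6.5; y_3 = 4.5; z_3 = 3; h_3 = 2.5; x_4 = 2.5; y_4 = 2; z_4 = 5; h_4 = 2.5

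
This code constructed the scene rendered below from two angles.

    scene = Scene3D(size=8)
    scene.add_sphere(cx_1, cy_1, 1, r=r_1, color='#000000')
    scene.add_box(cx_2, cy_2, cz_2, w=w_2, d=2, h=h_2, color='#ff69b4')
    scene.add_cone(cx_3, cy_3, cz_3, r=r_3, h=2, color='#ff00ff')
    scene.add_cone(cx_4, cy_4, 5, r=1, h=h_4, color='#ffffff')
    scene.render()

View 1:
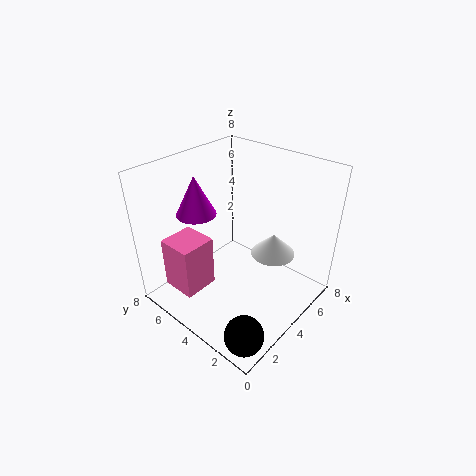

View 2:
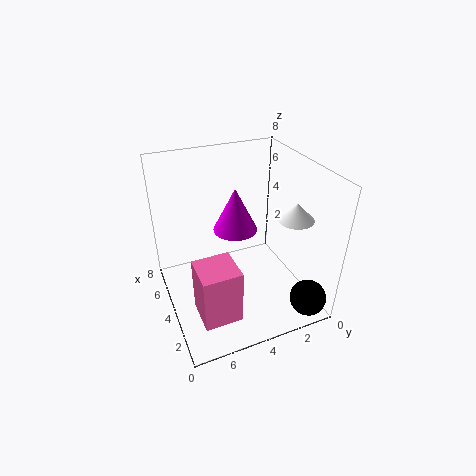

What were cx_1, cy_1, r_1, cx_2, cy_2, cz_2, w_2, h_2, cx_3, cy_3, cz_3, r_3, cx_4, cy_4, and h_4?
cx_1 = 1
cy_1 = 1
r_1 = 1
cx_2 = 1
cy_2 = 5
cz_2 = 1
w_2 = 2
h_2 = 3
cx_3 = 2
cy_3 = 5
cz_3 = 6
r_3 = 1
cx_4 = 3
cy_4 = 1
h_4 = 1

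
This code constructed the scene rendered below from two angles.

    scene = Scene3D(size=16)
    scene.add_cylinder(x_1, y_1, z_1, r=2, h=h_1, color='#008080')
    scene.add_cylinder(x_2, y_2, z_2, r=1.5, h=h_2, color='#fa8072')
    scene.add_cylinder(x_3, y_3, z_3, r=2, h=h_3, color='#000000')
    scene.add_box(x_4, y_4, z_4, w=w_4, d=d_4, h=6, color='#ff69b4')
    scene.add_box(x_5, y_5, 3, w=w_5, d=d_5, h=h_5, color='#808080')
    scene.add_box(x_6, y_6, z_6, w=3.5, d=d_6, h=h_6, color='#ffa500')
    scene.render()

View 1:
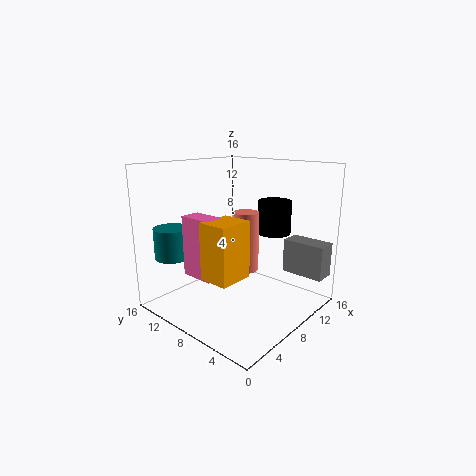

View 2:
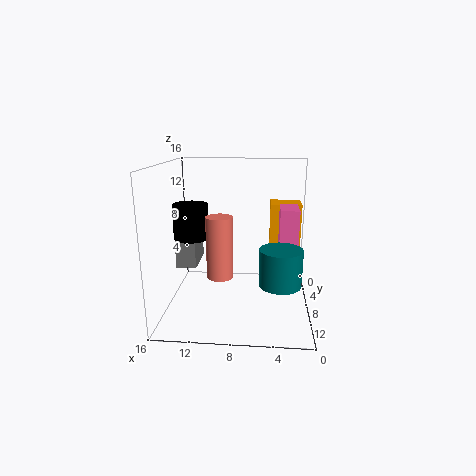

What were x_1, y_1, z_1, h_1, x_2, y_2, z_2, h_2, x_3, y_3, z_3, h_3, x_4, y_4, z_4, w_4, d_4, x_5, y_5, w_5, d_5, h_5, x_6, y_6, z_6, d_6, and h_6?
x_1 = 3.5, y_1 = 14, z_1 = 5.5, h_1 = 3.5, x_2 = 10, y_2 = 8.5, z_2 = 3.5, h_2 = 7, x_3 = 13.5, y_3 = 7, z_3 = 7.5, h_3 = 4, x_4 = 1.5, y_4 = 6, z_4 = 5.5, w_4 = 2, d_4 = 3.5, x_5 = 13.5, y_5 = 0.5, w_5 = 2.5, d_5 = 5, h_5 = 4, x_6 = 1, y_6 = 3.5, z_6 = 6, d_6 = 3, h_6 = 5.5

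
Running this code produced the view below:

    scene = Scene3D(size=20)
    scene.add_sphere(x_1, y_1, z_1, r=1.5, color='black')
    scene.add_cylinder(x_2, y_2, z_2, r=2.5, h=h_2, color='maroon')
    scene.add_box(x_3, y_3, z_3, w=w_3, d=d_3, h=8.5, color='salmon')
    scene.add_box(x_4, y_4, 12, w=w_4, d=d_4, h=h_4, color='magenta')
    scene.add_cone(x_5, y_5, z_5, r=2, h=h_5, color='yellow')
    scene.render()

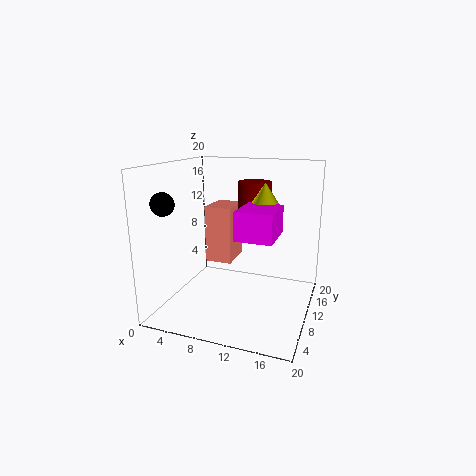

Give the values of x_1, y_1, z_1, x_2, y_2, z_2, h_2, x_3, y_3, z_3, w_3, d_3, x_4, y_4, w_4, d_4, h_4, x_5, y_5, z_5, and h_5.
x_1 = 2.5
y_1 = 3.5
z_1 = 15.5
x_2 = 10.5
y_2 = 16
z_2 = 11.5
h_2 = 5.5
x_3 = 4
y_3 = 12
z_3 = 5
w_3 = 4
d_3 = 5.5
x_4 = 12
y_4 = 3
w_4 = 4.5
d_4 = 5.5
h_4 = 3.5
x_5 = 14
y_5 = 9
z_5 = 15
h_5 = 3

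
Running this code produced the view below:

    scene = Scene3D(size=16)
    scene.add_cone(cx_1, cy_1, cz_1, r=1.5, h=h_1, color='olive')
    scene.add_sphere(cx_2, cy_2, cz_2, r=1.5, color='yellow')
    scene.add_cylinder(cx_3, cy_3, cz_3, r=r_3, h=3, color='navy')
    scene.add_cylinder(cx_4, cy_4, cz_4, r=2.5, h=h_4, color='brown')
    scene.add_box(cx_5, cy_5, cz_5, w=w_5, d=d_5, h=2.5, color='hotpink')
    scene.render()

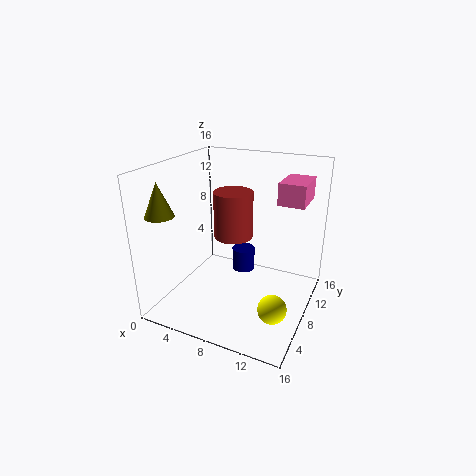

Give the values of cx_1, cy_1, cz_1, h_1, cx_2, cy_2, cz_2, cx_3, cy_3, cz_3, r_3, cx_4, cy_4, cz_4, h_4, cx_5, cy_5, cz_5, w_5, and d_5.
cx_1 = 2
cy_1 = 2.5
cz_1 = 11.5
h_1 = 3.5
cx_2 = 13.5
cy_2 = 4.5
cz_2 = 2.5
cx_3 = 6
cy_3 = 14
cz_3 = 0.5
r_3 = 1.5
cx_4 = 5
cy_4 = 13
cz_4 = 5.5
h_4 = 6
cx_5 = 11.5
cy_5 = 10.5
cz_5 = 11.5
w_5 = 3
d_5 = 4.5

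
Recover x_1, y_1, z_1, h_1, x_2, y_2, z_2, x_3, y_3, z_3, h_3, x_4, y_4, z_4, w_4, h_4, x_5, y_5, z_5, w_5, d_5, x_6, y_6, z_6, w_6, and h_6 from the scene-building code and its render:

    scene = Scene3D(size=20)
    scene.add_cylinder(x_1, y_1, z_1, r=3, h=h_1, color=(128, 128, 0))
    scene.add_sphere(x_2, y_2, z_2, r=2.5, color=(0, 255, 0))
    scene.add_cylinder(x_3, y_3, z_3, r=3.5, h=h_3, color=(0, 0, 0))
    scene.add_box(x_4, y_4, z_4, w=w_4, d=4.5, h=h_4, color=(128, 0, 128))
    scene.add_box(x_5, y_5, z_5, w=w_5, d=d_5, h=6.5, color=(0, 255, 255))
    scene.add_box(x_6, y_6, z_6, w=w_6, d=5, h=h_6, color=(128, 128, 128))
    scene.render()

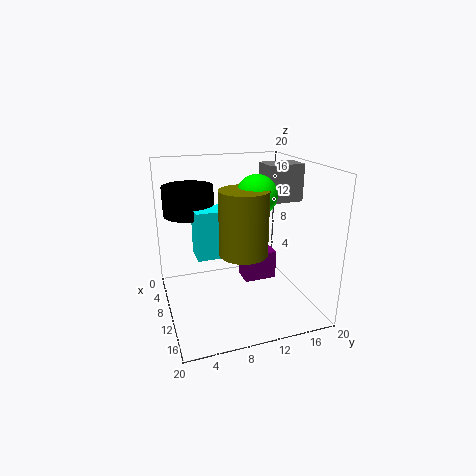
x_1 = 15
y_1 = 9
z_1 = 10
h_1 = 8
x_2 = 14
y_2 = 11
z_2 = 17
x_3 = 6.5
y_3 = 4
z_3 = 13
h_3 = 4
x_4 = 9
y_4 = 10.5
z_4 = 4
w_4 = 3
h_4 = 4
x_5 = 8
y_5 = 4
z_5 = 8
w_5 = 3.5
d_5 = 6
x_6 = 8.5
y_6 = 13.5
z_6 = 15
w_6 = 3.5
h_6 = 5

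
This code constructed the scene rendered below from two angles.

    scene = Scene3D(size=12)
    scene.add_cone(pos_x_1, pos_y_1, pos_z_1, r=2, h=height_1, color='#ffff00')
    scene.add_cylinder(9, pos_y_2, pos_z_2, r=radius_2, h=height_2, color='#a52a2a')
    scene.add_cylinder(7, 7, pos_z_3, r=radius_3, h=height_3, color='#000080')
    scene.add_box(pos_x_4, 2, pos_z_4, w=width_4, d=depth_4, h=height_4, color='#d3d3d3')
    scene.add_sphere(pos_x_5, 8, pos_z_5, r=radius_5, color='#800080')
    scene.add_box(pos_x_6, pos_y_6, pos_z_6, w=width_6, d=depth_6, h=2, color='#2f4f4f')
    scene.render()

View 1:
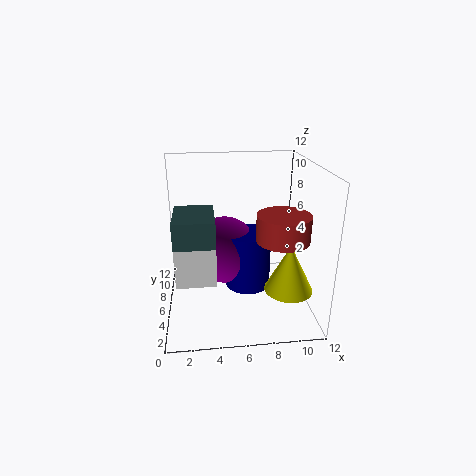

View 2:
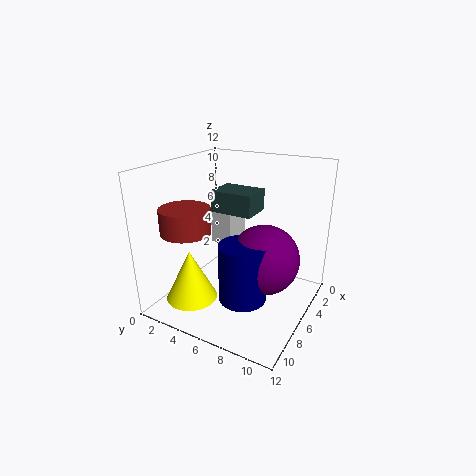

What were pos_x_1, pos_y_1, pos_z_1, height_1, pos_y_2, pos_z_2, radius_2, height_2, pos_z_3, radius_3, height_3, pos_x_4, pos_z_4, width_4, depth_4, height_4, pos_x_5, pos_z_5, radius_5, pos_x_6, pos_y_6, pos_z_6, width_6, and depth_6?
pos_x_1 = 10
pos_y_1 = 4
pos_z_1 = 2
height_1 = 4
pos_y_2 = 3
pos_z_2 = 7
radius_2 = 2
height_2 = 2
pos_z_3 = 1
radius_3 = 2
height_3 = 5
pos_x_4 = 1
pos_z_4 = 4
width_4 = 3
depth_4 = 2
height_4 = 3
pos_x_5 = 5
pos_z_5 = 4
radius_5 = 3
pos_x_6 = 1
pos_y_6 = 2
pos_z_6 = 7
width_6 = 3
depth_6 = 4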